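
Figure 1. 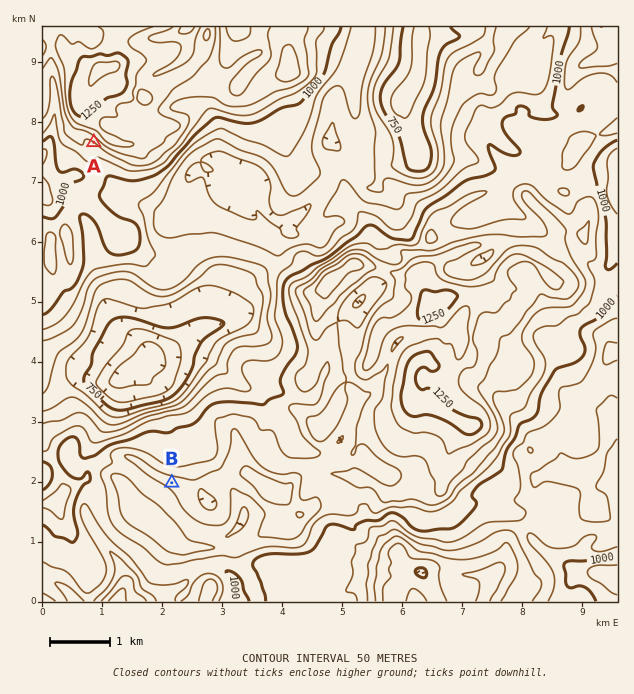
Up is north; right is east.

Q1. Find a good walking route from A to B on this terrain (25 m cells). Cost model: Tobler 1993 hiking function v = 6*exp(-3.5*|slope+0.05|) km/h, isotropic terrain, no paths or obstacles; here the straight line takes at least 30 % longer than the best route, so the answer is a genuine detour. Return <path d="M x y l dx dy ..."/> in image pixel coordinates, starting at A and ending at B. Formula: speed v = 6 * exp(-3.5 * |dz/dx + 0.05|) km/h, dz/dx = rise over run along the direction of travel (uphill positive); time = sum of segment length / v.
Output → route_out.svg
<path d="M94 142l1 3 0 30-3 6 0 33 3 6 0 23-1 3 0 15-14 27 0 36-9 18-6 6-6 12 0 16 5 9 24 24 12 24 1 2 6 3 21 0 6 3 17 16 3 6 16 17 2 3"/>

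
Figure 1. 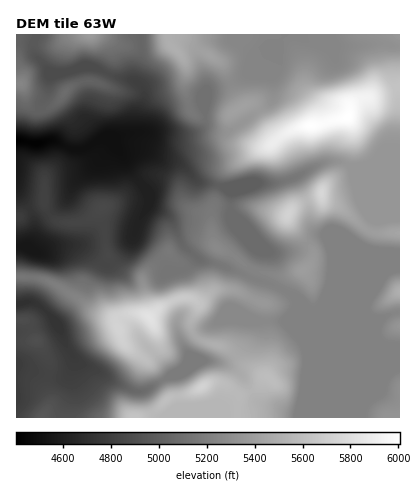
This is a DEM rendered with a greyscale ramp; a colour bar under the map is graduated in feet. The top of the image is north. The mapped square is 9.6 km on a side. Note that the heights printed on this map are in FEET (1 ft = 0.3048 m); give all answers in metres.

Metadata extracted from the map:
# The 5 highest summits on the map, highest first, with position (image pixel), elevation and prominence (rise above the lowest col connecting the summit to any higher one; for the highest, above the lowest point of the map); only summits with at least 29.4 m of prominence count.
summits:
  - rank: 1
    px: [348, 118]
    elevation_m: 1831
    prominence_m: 489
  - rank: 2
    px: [150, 318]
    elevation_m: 1776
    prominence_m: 185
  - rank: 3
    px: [322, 194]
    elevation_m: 1754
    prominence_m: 125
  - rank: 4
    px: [202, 386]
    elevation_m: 1746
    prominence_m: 82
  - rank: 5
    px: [288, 214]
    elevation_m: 1745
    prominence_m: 51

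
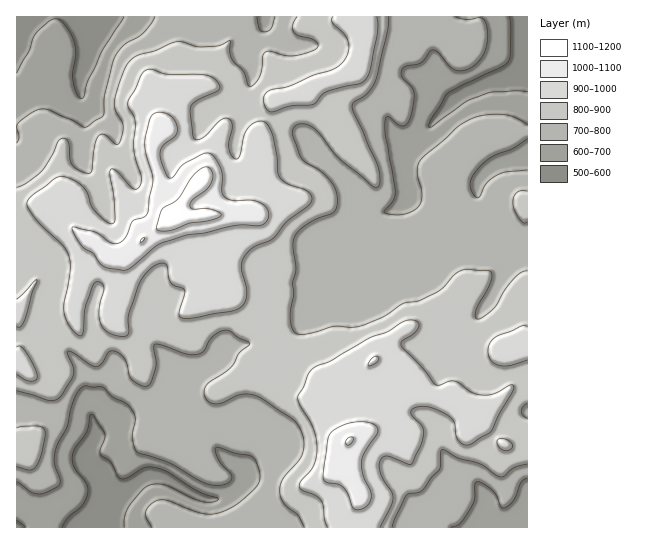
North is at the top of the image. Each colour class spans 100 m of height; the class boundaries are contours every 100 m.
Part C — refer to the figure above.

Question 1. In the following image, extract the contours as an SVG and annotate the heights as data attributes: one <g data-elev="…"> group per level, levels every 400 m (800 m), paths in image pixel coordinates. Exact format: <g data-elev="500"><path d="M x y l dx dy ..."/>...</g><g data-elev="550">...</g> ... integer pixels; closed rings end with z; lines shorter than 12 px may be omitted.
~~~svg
<g data-elev="800"><path d="M392 527l3-9 11-22 3-2 9-1 4-2 9-13 8-8 2-5 0-13 1-2 17 8 22 6 20 13 4-1 9-8 13-4"/><path d="M17 466l12 4 6-3 6-12 4-21-1-5-5-3-22 2"/><path d="M527 418l-4-3-2-4 2-5 4-3"/><path d="M17 391l32 9 5 0 5-2 12-17 3-7-1-7-6-14 2-2 26 16 7-4 7-11 4-1 4 1 5 3 4 6 5 18 10 6 6 1 4-4 5-16-2-17 0-4 7 0 25 9 11 0 6-3 7-12 5-5 8-4 7 1 8 6 11 5 1 3-11 8-5 10-4 6-23 16-3 5 1 7 4 5 8 2 6-2 18-8 13 1 11 5 26 18 6 5 6 15 0 13-4 10-16 18-3 7 0 7 4 10 14 12 6 12"/><path d="M527 271l-5 1-7 5-10 13-10 17-16 12-2 0-2-2 1-7 14-25 2-11-3-3-23-2-11 5-12 13-6 5-18 9-16 2-19 14-19 8-12 2-19-1-31 8-6 0-4-4-3-15 4-20-1-13 3-12-3-23 1-9 4-7 8-6 28-13 3-5 0-6-1-11-6-10-9-9-15-8-5-6-8-20 0-7 2-4 6-2 6 1 6 2 6 6 21 26 33 27 5 1 2-8-2-13-24-53-2-7 2-4 13-9 8-12 12-48 1-16"/><path d="M527 191l-5-1-5 3-3 4-1 5 1 8 5 9 4 4 4-1"/><path d="M297 17l-4 8 1 7 4 3 17 6 3 4 0 2-7 4-17 5-9-1-15-4-4 1-3 3-1 14-2 8-9 9-3-1-5-14-12-13-1-7 0-11-11 6-17 1-25-5-22 9-20 6-6 5-4 7-10 30 0 11 8 16-4 17-4 1-10-9-6 0-4 10-3 26-5 2-9-3-6-5-2-6-2-17-3-4-4 1-19 32-15 11-10 5"/></g>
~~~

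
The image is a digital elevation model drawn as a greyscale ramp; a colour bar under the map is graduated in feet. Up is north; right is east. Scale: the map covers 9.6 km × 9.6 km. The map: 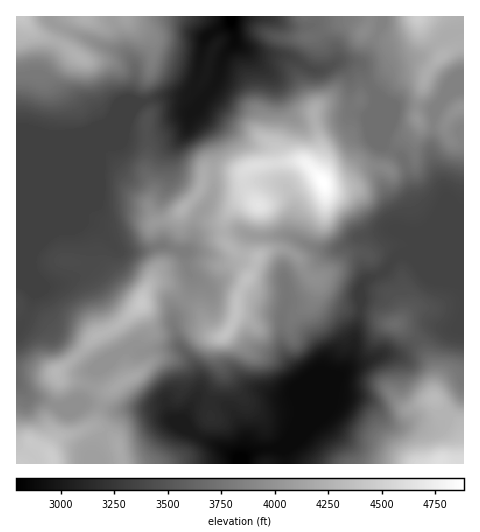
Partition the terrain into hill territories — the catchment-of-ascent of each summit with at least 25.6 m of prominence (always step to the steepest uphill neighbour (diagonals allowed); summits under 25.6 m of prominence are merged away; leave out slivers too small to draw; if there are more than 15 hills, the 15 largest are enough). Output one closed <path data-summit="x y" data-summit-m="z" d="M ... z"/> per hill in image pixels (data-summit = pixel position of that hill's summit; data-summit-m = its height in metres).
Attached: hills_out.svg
<path data-summit="323 182" data-summit-m="1489" d="M314 16l-82 0-2 7-23 13-4 9-4 25-4 14 1 6 8 8-7 9-14-9-21-2-23 6-9 13-42 18-29 5-24-4-19 0 1 192 7-5 6-12 5-16-1-17 9 11 5 0 18-5 16-8 8-8 2-4 0-12-5-13-9-12 2-5 16 6 21 23 6 3 21-2 15-4 8 0 14 6 6 0 6-11 4-23 12-15 6-15 20 0 20-6 26 2 7 5 6 13-3 34 28 13 17 1-10 5-20 20-20 11 1 18-5 11 0 33 6 13 16 21-6 14 4 16-5 14 4-2 27-28 9-19 8-7 5-8 10-49 0-25 2-4 5-4 16-7 17-19 12 2 11 12 5 2 10 0 5-6-3-13 0-23-3-7-21-18-8-32-6-14-21-14-6-14-2-7 0-11 3-7-1-10-18-31-23-1 2-5-4-8-20-24 3-4z"/><path data-summit="227 333" data-summit-m="1338" d="M242 232l-26 0-12 2-7 4-5 8-7 6 3 18 4 7 0 8-4 12-13 17-1 11 5 21 14 17 6 14 1 11-7 14 27 1 8 4 5 5 12 25-2 21 13-8 21-1 6-3 9-12 9-15 1-10-4-13 6-14-16-21-6-13 0-33 5-11-1-18 20-11 20-20 10-5-17-1-32-14-34 1z"/><path data-summit="440 463" data-summit-m="1408" d="M463 316l-8 13-23-1-29 24-5 2-16 0-26 10-19 12-9 20-27 27-13 18-7 6 3 2 2 14 177 1z"/><path data-summit="418 17" data-summit-m="1364" d="M463 16l-148 0-3 9 20 24 4 8-1 6 19-1 7 5 15 29-3 26 5 12 6 12 18 11 6 14 8 32 21 18 3 7 0 24 1-36 5-14 0-7-15-41 3-38 2-8 13-16 15-5z"/><path data-summit="141 304" data-summit-m="1352" d="M81 220l-3 5 9 12 5 13 0 12-2 4-8 8-28 12-11 1-8-10 0 16-7 22 17 8 12 14 14 9 23 22 11-3 13-12 11-5 15 4 11-4 25-1-6-28 2-7 12-15 4-12 0-8-4-7-3-18-18-6-31 6-13 0-6-3-21-23z"/><path data-summit="21 17" data-summit-m="1346" d="M49 16l-33 1 0 116 19 1 24 4 29-5 42-18 8-12-8-4 5-21 0-12-2-5-10-9-22-7-45-20z"/><path data-summit="52 458" data-summit-m="1362" d="M18 385l-2 0 1 79 225-1-6-7-35-18-15-12-14-6-10-10-50 0-21-7-13 0-18 5-17-8-14-4z"/><path data-summit="396 323" data-summit-m="1123" d="M407 254l-9 1-15 18-16 7-5 4-2 4 0 25-6 21-1 16-7 21 10-7 26-10 18-1 32-25 23 1 4-4 5-10 0-48-20 0-6 3-10 0-5-2z"/><path data-summit="84 17" data-summit-m="1292" d="M231 16l-181 0 0 3 13 10 43 19 17 4 6 5 6 9 0 12-5 17 2 6 11 1 19-6 11 0 14 3 10 8 7-9-9-10 9-47 7-9 19-9z"/><path data-summit="127 379" data-summit-m="1270" d="M180 347l-25 1-11 4-15-4-11 5-13 12-11 5-4 15-11 18 12 0 21 7 47-1 13 11 14 6-3-6 16-28 1-10-7-19z"/><path data-summit="56 372" data-summit-m="1309" d="M28 316l-9 10-3 1 0 57 13 12 14 4 17 8 18-5 12-18 5-16-5-3-19-20-14-9-12-14z"/><path data-summit="463 108" data-summit-m="1225" d="M463 87l-14 5-13 16-2 8-3 38 15 41 0 7-5 14 0 40 2 3-2 9 23-2z"/><path data-summit="258 204" data-summit-m="1423" d="M271 182l-16 0-20 6-20 0-6 15-12 15-5 26 5-6 19-6 26 0 11 4 38 0 3-21-2-16-8-14z"/>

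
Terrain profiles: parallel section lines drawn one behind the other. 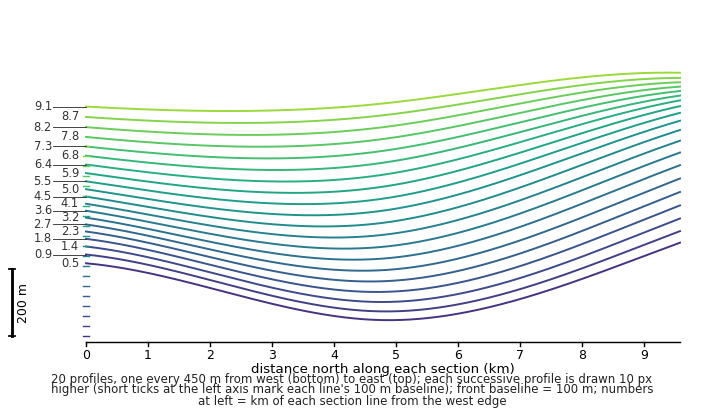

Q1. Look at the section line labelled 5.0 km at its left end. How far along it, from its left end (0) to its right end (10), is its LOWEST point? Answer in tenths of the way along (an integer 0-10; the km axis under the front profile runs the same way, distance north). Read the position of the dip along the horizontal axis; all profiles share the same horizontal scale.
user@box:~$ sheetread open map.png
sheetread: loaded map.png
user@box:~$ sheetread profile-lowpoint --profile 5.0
4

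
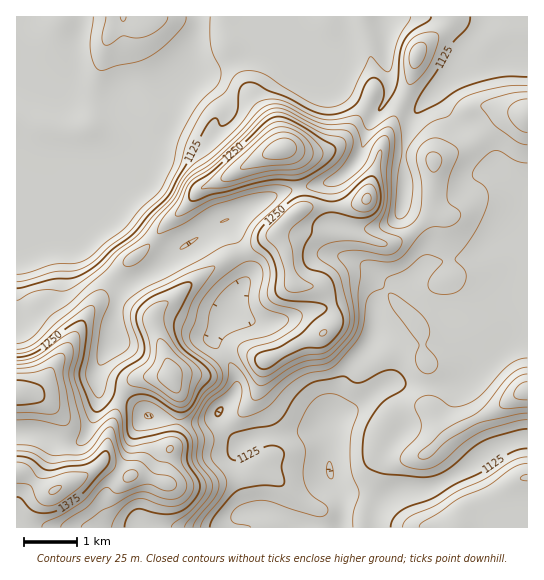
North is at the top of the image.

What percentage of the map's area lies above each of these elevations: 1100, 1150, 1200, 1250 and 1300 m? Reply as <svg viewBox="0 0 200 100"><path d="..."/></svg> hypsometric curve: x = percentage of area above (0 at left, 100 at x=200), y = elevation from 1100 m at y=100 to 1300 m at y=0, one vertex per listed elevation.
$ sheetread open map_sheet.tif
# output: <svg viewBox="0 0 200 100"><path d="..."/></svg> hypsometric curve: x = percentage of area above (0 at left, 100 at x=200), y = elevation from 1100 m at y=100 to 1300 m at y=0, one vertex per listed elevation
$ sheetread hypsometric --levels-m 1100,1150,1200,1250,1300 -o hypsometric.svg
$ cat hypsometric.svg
<svg viewBox="0 0 200 100"><path d="M154 100l-54-25-43-25-24-25-17-25"/></svg>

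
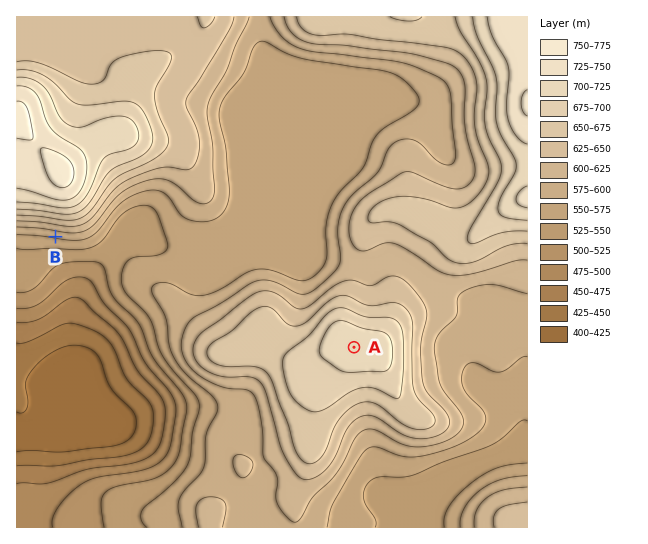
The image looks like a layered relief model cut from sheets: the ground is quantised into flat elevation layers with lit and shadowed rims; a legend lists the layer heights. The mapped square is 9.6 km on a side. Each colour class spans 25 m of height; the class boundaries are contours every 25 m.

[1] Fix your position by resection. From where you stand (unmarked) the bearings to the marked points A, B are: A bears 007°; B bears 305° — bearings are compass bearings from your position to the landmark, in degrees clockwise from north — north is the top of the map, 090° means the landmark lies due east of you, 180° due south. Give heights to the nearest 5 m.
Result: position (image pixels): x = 343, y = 438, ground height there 625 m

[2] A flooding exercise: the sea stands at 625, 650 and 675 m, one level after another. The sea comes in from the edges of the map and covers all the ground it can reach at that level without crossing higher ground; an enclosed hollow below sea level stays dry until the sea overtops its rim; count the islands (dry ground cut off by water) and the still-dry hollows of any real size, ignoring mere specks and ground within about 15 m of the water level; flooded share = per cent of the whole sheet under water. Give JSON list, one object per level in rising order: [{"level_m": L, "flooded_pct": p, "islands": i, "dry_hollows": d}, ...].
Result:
[{"level_m": 625, "flooded_pct": 64, "islands": 1, "dry_hollows": 0}, {"level_m": 650, "flooded_pct": 77, "islands": 1, "dry_hollows": 0}, {"level_m": 675, "flooded_pct": 88, "islands": 1, "dry_hollows": 0}]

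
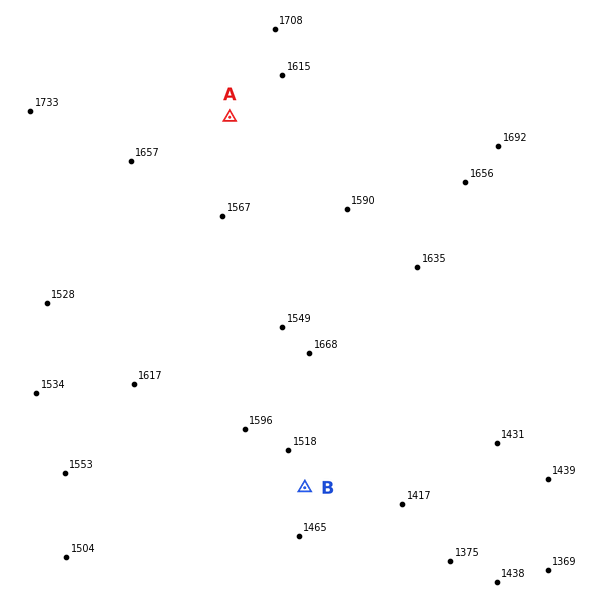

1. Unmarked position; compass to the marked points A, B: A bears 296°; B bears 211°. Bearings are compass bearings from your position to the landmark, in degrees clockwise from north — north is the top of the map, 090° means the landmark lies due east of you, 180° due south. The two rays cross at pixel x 460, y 230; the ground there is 1610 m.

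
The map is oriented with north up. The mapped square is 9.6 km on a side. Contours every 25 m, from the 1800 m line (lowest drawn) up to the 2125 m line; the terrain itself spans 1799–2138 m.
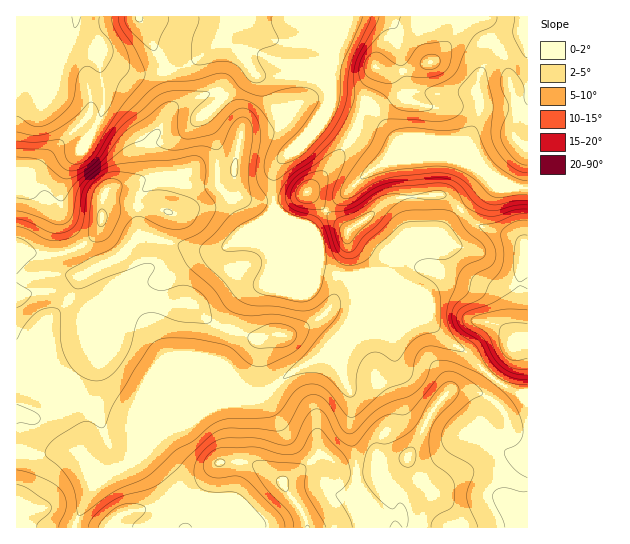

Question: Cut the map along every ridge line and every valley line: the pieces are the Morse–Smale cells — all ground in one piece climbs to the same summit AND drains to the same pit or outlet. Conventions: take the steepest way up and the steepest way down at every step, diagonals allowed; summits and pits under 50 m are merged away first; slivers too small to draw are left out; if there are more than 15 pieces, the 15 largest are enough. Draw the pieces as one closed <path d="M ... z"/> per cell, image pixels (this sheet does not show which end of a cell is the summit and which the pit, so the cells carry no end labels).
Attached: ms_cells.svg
<path d="M70 43l-13 6-23 22-18 2 0 380 27 2 18-4 13 1 24 16 8 4 7 0 28-16 18-20 10-7 25-10 24-16 29-12 8 2 11 0 28-22 29-15 28-33 5-24-1-8-9-14-30-8-12-31-5-11-6-6-6-1-13-11-9 11-8 5-8 4-4-2-12-25-16-19-1-40-13-28-21 20-9 5-20 1-6-2-18-28-24-16-5-22-1-19z"/><path d="M354 287l-2 0 3 4 1 11-5 21-28 33-29 15-28 22-11 0-8-2-34 14-19 14-29 13-24 24-19 12-12 4-17 13-18 42 452 1 1-133-7 0-30-18-26-26-15-8-23-26z"/><path d="M335 16l-318 0-1 55 18 0 23-22 10-6 30 9 2 2 1 19 5 22 24 16 18 28 6 2 20-1 9-5 17-18 5-2 11 23 2 12 0 33 16 19 14 27 18-9 9-11 13 11 23 8 24-25 43-36 12-7 43-5-31-12-16-17-16-23-40-9-8-12 10-4 2-12 0-19-4-7-6-1 8-5z"/><path d="M527 16l-190 0-6 18-8 5 6 1 3 3 1 23-2 12-10 4 12 14 17 1 19 6 16 23 16 17 32 13 13 0 21 5 14 6 8 8 21 12 17 1z"/><path d="M493 183l-28 22-14 14-13 18-27-1-5 3-13 14-6 20-17 0-23 5 8 10 72 29 23 26 15 8 26 26 30 18 6 0 1-206-26-2z"/><path d="M446 156l-57 4-26 16-53 52-13-4 19 45 29 8 25-4 17 0 6-20 13-14 5-3 27 1 13-18 39-35 3-1 9 4 7-1-20-11-8-8z"/><path d="M66 451l-23 4-27-1 1 74 57 0 19-43 16-12-11-5-16-12z"/>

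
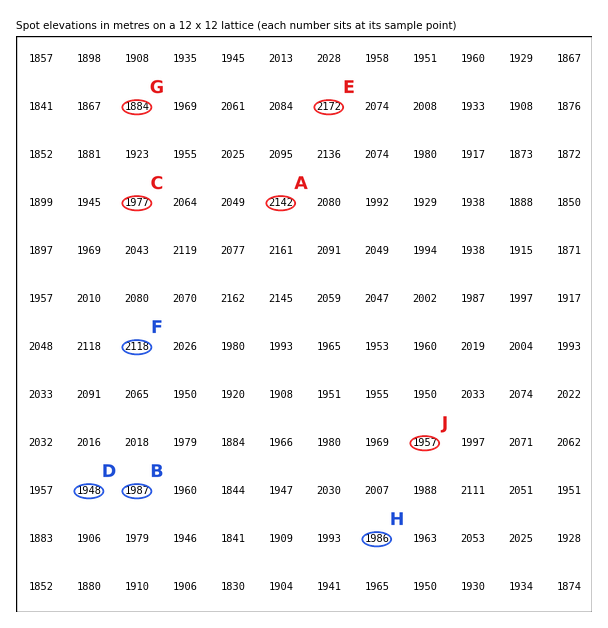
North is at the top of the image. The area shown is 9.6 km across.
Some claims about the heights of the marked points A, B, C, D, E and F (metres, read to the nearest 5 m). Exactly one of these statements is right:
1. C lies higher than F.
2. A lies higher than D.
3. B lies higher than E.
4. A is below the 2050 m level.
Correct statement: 2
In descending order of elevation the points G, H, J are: H J G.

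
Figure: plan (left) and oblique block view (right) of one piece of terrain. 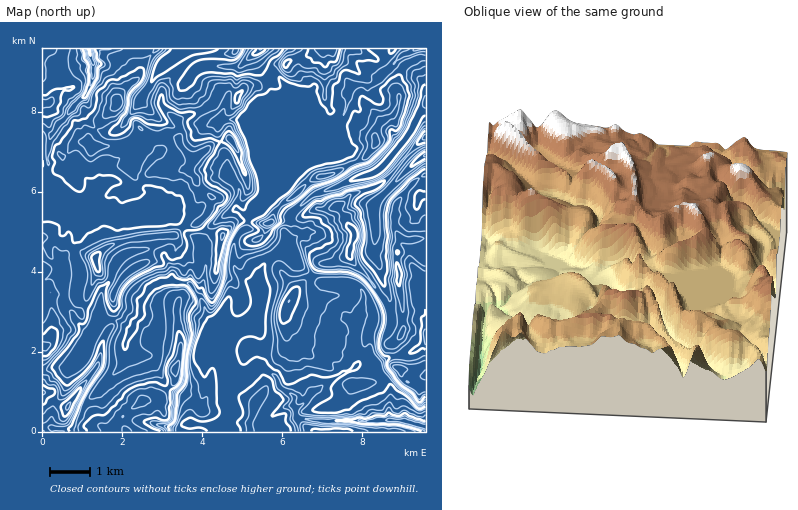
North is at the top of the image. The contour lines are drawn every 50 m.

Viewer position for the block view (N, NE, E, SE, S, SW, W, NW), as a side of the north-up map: E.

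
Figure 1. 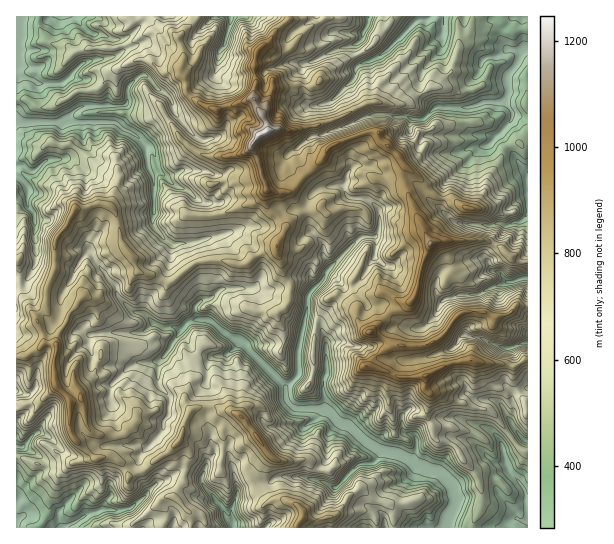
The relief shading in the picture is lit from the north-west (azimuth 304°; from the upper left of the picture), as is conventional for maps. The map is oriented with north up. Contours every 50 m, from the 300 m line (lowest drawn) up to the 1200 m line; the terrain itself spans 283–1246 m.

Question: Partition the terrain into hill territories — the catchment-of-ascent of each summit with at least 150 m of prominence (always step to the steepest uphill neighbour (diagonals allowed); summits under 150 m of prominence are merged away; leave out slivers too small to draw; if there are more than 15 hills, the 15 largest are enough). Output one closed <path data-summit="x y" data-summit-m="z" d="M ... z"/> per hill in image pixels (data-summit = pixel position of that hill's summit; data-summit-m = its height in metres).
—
<path data-summit="267 131" data-summit-m="1246" d="M527 16l-510 0-1 150 5-1 8 6 5 0 13-11 20-3 16-18 0-16 22-2 13 3 5 5 12 6 12 12 1 20 5 10 2 9-3 35 1 5 18 18 18-1 12 32 0 26-6 6 3 13-9 1-8 10-7-4-9 1-12-4-11 8-36 0-15 3-2 2 0 10 3 12 13 8 25 0 7-4 20-2 7-4 15-25 14 17 16 7 17-1 15-14 44 45 2 15 7 7 29 1 0-24 4-14 0-28-6-14 0-10 19-21 4-9-3-4 10 2 6-3 17-27 11 8 5 2 5-3 5-7-9-13-16-7 5-12 0-10-4-10 5-8 3-22-13-8-16-2-7 8-5 12-24 3-15-19-7-20 14-13 12-1 23-8 25-12 39 2 2 2-3 6 2 6 10 5 66-1 8 3-6 6-8 3-20 22-16 13-4 28 14 13 23 2 13 0 8-2 6 3-1 4-17 24-1 6-4-3-8 2-32 12-6 11 0 11 6 7 3 0 13-5 20 0 23-11-1 14 11 23 16 11z"/><path data-summit="55 385" data-summit-m="1000" d="M105 121l-22 2 0 16-16 18-20 3-13 11-5 0-8-6-5 2 0 10 12 12 0 17 7 9 1 11-1 40-10 15-9 2 0 163 7 1 10-12 6-3 11 5 10 12-6 10-5 2-5 0 1 5-2 5-10 8-13 14-4 9 0 17 6-3 9 0 20 12 14 0 21-13 16-6 24 0 15-9 6-6 0-5-8-16 0-15 22-25 3-12 5-10 0-14-10-12-2-15 2-10-8 3-14 0-7 4-25 0-13-8-3-22 6-4 11-1 36 0 11-8 12 4 9-1 7 2 8-8 10-2-3-2-1-10 6-6 0-26-12-32-18 1-18-18-1-5 3-35-2-9-5-10-3-22-10-10-12-6-5-5z"/><path data-summit="370 333" data-summit-m="1075" d="M501 284l-23 11-20 0-15 5-8 17-13 11-15 0-5-3-21-17-14-3-14-18-10-2-3 13-19 21 0 10 6 14 0 28-4 14 1 24 15 14 10 2 20 19 12 7 17 4 9-22 7 3 8-9 15-8 25 0 29 12 11 13 3-1 12-10-10-18 5-10 0-11-7-9 0-7 8-20-2-9 11-6 5 0 1-10-17-12-11-23z"/><path data-summit="430 243" data-summit-m="1117" d="M390 115l-19 0-25 12-23 8-12 1-14 13 0 2 7 18 15 19 24-3 5-12 7-8 16 2 13 8-3 22-5 8 4 10 0 10-5 12 16 7 9 13-4 6-6 4-5-2-11-8-13 22-9 7 15 19 14 3 26 20 15 0 13-11 8-16-7-8 0-11 5-11 28-11 12-3 4 2 19-29 1-4-6-3-8 2-36-2-14-13 4-28 16-13 20-22 8-3 6-6-8-3-66 1-10-5-2-6 3-6-2-2-15 0z"/><path data-summit="258 438" data-summit-m="963" d="M181 332l-22 30 0 23 10 12 0 14-5 10-3 12-22 25 0 15 8 20 11-10 9-3 12-8 22 7 7-18 7-8 11 0 3 4 9 34 17-8 15 0 11-7 26 1 11 3 2-11 7-10 2-26 10-11-14-13-31-1-7-7-2-15-36-35-6-8-4-2-13 14-17 1-16-7z"/><path data-summit="302 518" data-summit-m="945" d="M287 476l-10 1-7 6-15 0-16 6-8 21 1 17 152 0 0-10-6-6-11-4-22-28-10 9-22-9z"/>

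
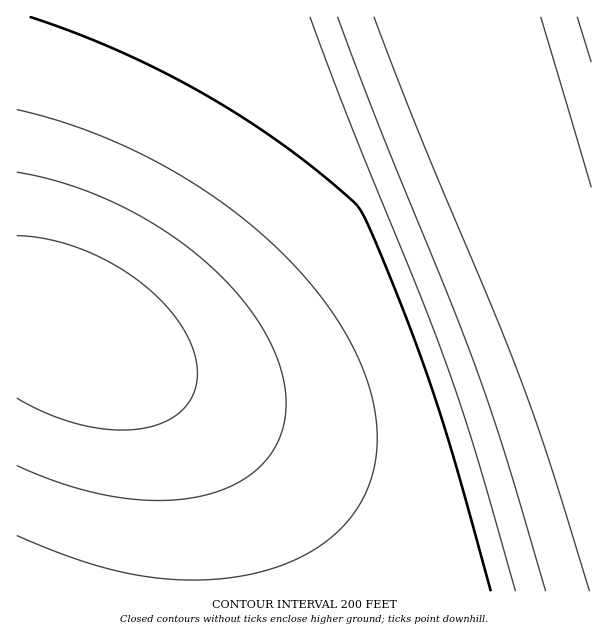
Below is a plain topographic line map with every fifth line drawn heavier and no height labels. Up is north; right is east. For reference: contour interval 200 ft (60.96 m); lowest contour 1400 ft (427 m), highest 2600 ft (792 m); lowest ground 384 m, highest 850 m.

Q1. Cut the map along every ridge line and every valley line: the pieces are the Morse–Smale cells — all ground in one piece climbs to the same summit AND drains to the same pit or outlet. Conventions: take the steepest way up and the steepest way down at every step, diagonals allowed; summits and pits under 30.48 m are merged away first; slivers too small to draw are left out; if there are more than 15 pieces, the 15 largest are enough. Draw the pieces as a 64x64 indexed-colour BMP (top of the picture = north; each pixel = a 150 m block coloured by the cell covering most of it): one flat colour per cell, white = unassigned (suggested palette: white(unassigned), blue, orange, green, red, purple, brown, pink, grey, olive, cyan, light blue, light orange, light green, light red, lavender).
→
<image width="64" height="64" href="data:image/bmp;base64,Qk12CAAAAAAAAHYAAAAoAAAAQAAAAEAAAAABAAQAAAAAAAAIAAATCwAAEwsAABAAAAAAAAAA////ALR3HwAOf/8ALKAsACgn1gC9Z5QAS1aMAMJ34wB/f38AIr28AM++FwDox64AeLv/AIrfmACWmP8A1bDFABERERERERERERERERERERERERERERERERERERERERERERERERERERERERERERERERERERERERERERERERERERERERERERERERERERERERERERERERERERERERERERERERERERERERERERERERERERERERERERERERERERERERERERERERERERERERERERERERERERERERERERERERERERERERERERERERERERERERERERERERERERERERERERERERERERERERERERERERERERERERERERERERERERERERERERERERERERERERERERERERERERERERERERERERERERERERERERERERERERERERERERERERERERERERERERERERERERERERERERERERERERERERERERERERERERERERERERERERERERERERERERERERERERERERERERERERERERERERERERERERERERERERERERERERERERERERERERERERERERERERERERERERERERERERERERERERERERERERERERERERERERERERERERERERERERERERERERERERERERERERERERERERERERERERERERERERERERERERERERERERERERERERERERERERERERERERERERERERERERERERERERERERERERERERERERERERERERERERERERERERERERERERERERERERERERERERERERERERERERERERERERERERERERERERERERERERERERERERERERERERERERERERERERERERERERERERERERERERERERERERERERERERERERERERERERERERERERERERERERERERERERERERERERERERERERERERERERERERERERERERERERERERERERERERERERERERERERERERERERERERERERERERERERERERERERERERERERERERERERERERERERERERERERERERERERERERERERERERERERERERERERERERERERERERERERERERESERERERERERERERERERERERERERERERERERERERERESIRERERERERERERERERERERERERERERERERERERERERIhEREREREREREREREREREREREREREREREREREREREREiEREREREREREREREREREREREREREREREREREREREREiIRERERERERERERERERERERERERERERERERERERERESIhERERERERERERERERERERERERERERERERERERERERIiERERERERERERERERERERERERERERERERERERERERIiIREREREREREREREREREREREREREREREREREREREREiIhERERERERERERERERERERERERERERERERERERERESIiERERERERERERERERERERERERERERERERERERERESIiIRERERERERERERERERERERERERERERERERERERERIiIhEREREREREREREREREREREREREREREREREREREREiIiEREREREREREREREREREREREREREREREREREREREiIiIRERERERERERERERERERERERERERERERERERERESIiIhERERERERERERERERERERERERERERERERERERERIiIiERERERERERERERERERERERERERERERERERERERIiIiIREREREREREREREREREREREREREREREREREREREiIiIhERERERERERERERERERERERERERERERERERERESIiIiERERERERERERERERERERERERERERERERERERESIiIiIRERERERERERERERERERERERERERERERERERERIiIiIhEREREREREREREREREREREREREREREREREREREiIiIiEREREREREREREREREREREREREREREREREREREiIiIiIRERERERERERERERERERERERERERERERERERESIiIiIhERERERERERERERERERERERERERERERERERESIiIiIiERERERERERERERERERERERERERERERERERERIiIiIiIREREREREREREREREREREREREREREREREREREiIiIiIhEREREREREREREREREREREREREREREREREREiIiIiIiERERERERERERERERERERERERERERERERERESIiIiIiIRERERERERERERERERERERERERERERERERERIiIiIiIhERERERERERERERERERERERERERERERERERIiIiIiIiEREREREREREREREREREREREREREREREREREiIiIiIiIRERERERERERERERERERERERERERERERERESIiIiIiIhERERERERERERERERERERERERERERERERESIiIiIiIiERERERERERERERERERERERERERERERERERIiIiIiIiIREREREREREREREREREREREREREREREREREiIiIiIiIhEREREREREREREREREREREREREREREREREiIiIiIiIiERERERERERERERERERERERERERERERERESIiIiIiIiIRERERERERERERERERERERERERERERERERIiIiIiIiIhERERERERERERERERERERERERERERERERIiIiIiIiIi"/>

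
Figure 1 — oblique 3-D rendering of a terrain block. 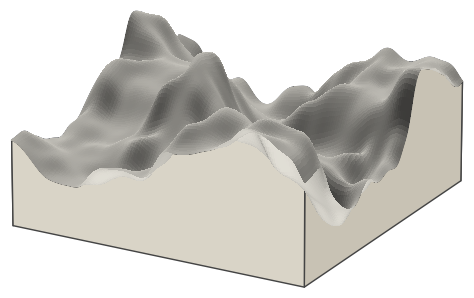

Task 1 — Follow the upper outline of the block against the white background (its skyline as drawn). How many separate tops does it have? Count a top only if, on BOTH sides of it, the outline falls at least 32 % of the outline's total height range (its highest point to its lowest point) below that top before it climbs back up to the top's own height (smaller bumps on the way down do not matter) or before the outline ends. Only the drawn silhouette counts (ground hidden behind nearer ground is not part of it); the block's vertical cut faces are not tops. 1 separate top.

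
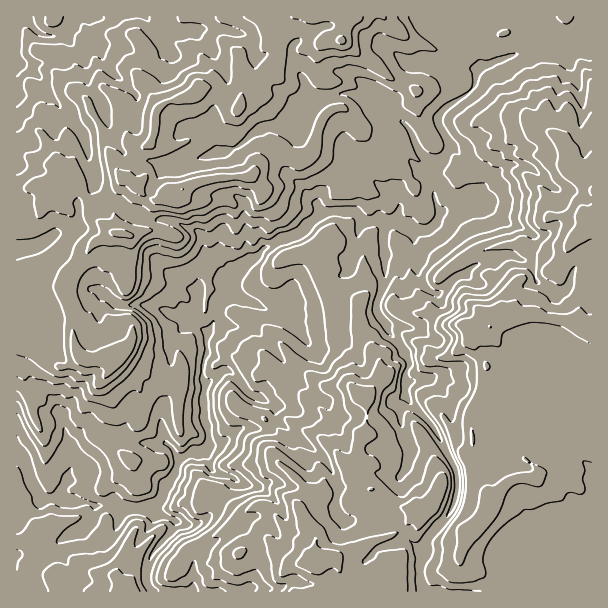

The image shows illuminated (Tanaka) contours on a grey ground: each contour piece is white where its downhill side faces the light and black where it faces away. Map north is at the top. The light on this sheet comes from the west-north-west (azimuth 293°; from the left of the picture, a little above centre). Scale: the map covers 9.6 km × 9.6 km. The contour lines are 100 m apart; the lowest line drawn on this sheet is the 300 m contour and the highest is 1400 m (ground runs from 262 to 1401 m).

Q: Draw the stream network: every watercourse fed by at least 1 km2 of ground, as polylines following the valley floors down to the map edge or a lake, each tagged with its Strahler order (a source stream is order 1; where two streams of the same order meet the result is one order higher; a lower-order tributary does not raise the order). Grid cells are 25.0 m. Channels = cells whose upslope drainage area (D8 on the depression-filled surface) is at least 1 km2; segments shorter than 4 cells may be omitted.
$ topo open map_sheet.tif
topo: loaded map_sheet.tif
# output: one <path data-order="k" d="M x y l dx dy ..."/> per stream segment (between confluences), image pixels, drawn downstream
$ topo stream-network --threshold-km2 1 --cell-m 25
<path data-order="2" d="M191 591l-36 0-8-6 0-3-1-1 0-9 1-2 2-10 3-6 4-5 0-1 14-14 0-1 3-3 1-3 0-6-9-5-9 0-3-1-6-6-1 0"/><path data-order="1" d="M243 591l-52 0"/><path data-order="2" d="M501 588l-3 2-6 0-1 1-63 0-8-15 0-12 2-1 0-3 4-5 0-15"/><path data-order="1" d="M525 579l0 2-3 0-1 1-12 2-8 4"/><path data-order="1" d="M195 560l-1 3 0 24-3 4"/><path data-order="1" d="M425 545l0-3 1-2"/><path data-order="2" d="M426 540l2-3 16-16 0-2 5-4 6-12 1-12 2-2 0-10-2-2 0-6-1-1 0-3-5-9-3-3-6-15-3-3-1-5-3-3-3-6-24-24 0-6"/><path data-order="1" d="M84 527l8-8 1-3 2-9-3-3"/><path data-order="1" d="M338 515l0-5-2-1 0-12 2-2 0-9-2-1 0-3-1-2 0-3-2-1-1-6-3-3-5-9-4-5-6-3-6-6-2 0-4-4-2 0-24-21 0-12-3-3-6-2-10-6-6-1-8-8 0-1-4-5 0-1-9-9-6 0-3 1-8 8-1 0-6 4"/><path data-order="3" d="M146 509l-23 0-9-5-9 0-1 2-12-2"/><path data-order="3" d="M92 504l-3-1-30 0-8-5"/><path data-order="3" d="M51 498l-1 2-6 0-5-5-3-7-3-3 0-3-3-5 0-3-6-12 0-3-4-4-3 0"/><path data-order="1" d="M234 479l-4-3-11-2-6-3-3-4-1-9-3-3-9 0"/><path data-order="3" d="M177 465l-4 12-8 9 0 3-1 2 0 3-3 6-3 3-6 1-6 5"/><path data-order="1" d="M408 462l0-4 2-2 0-9-5-9 0-4-1-2 0-3-3-6 0-10-3-6 0-6 9-8"/><path data-order="3" d="M197 455l-9 0-11 10"/><path data-order="2" d="M575 453l16 17 0 24-1 3-6 6-6 1-24 26 0 13 4 8 0 4-1 2 0 4-2 2-1 10-15 15-38 0"/><path data-order="1" d="M167 444l1 0 6 6 3 6 0 9"/><path data-order="3" d="M207 444l-3 3 0 2-1 0-6 6"/><path data-order="1" d="M216 444l-9 0"/><path data-order="1" d="M62 417l0 5 3 6 0 4 1 2 0 4 3 6 0 6 2 2 0 4 1 2 0 9-4 7 0 8-6 6-2 4-6 6-3 0"/><path data-order="1" d="M495 404l6-6 3-2 2 2 7 0 3 1 6 6 5 0 48 48"/><path data-order="2" d="M407 393l0-16"/><path data-order="3" d="M206 384l0 5-2 1 0 6 2 2 0 21 3 6 0 16-2 3"/><path data-order="1" d="M419 380l-8 1-4-4"/><path data-order="2" d="M407 377l0-8 3-3 0-4-3-6-3-3-3-8-12-13-2-6-4-5 0-1-6-8 0-10 6-12 1-12 2-2 0-22-2-2 0-25-3-3"/><path data-order="1" d="M582 374l5 0 4 9 0 34-10 12-6 11 0 13"/><path data-order="1" d="M278 354l-3-3 0-1-24-24-39 0"/><path data-order="3" d="M206 335l0 21-3 6 0 18 3 4"/><path data-order="1" d="M300 332l-19-20-3-1-8 0-1-2-5 0-6-4-3 0-4-3-8-2-7-6-6 0-2 2-3 0"/><path data-order="3" d="M212 326l-6 6 0 3"/><path data-order="2" d="M194 318l1 2 0 3 6 6 2 0 0 3 3 3"/><path data-order="1" d="M23 314l-6 3"/><path data-order="3" d="M225 296l-3 3-1 0-5 6 0 10-1 2 0 3-3 6"/><path data-order="1" d="M104 294l1 0 9 8 6 1 2 2 24 0 1 1 6 0 2 2 7 1 11 6 18 0 3 3"/><path data-order="1" d="M545 287l-3-2-6-6-3-12-6-6-6-1-8-5-9 0-6 3-7 0-5 3-3 0-9 5-7 7-3 0-11 6-12 14-7 0-3-2-11-10-1-3 0-14 1-1 0-6-6-11 0-9-1-1 0-8-2-1"/><path data-order="1" d="M36 246l-3 0-1 2-15 0 0 1"/><path data-order="1" d="M203 237l0 9 1 2 0 13-4 5 0 21-2 1 0 5-1 1 0 12-3 6 0 6"/><path data-order="1" d="M357 237l2-7 3-5 0-7"/><path data-order="3" d="M411 227l-1-2-12 0-2-1-15 0"/><path data-order="3" d="M381 224l-3-3-4 0"/><path data-order="3" d="M374 221l-9 0-3-3"/><path data-order="3" d="M362 218l-6-6-33 0-2 1"/><path data-order="3" d="M440 215l-3 7-6 6-3 2-8 0-1-2-5 0-3-1"/><path data-order="3" d="M321 213l-7 8-2 0-10 12-3 1-6 0-6 3-6 0-8 8-6 3-3 0-10 12-3 0-6 3 0 1-2 0-7 8-2 6-1 1 0 3-6 6-2 8"/><path data-order="1" d="M318 207l3 3 0 3"/><path data-order="1" d="M483 206l-16 0-6-3"/><path data-order="2" d="M461 203l-11 0-9 9-1 3"/><path data-order="1" d="M396 194l3 4 0 14-1 1 0 5-3 1-20 0-1 2"/><path data-order="1" d="M480 188l-4 3-3 0-12 12"/><path data-order="3" d="M435 165l-6 6 0 5 2 1 0 6 1 2 0 4 2 2 0 6 1 1 2 8 3 4 0 5"/><path data-order="1" d="M221 149l13 0 6-5 2 0 12-12 9-4 3 0 1-2 8 0 1 2 9 0 2 1 6 0 3-3 1 0 0-1 20-20"/><path data-order="1" d="M74 122l-6-8-5-1-3-3-1-5-8-7-7-15-14-14-1 0-3-3-6 0 0-7-3-5 0-27"/><path data-order="1" d="M306 111l5-1 4-5 2 0"/><path data-order="2" d="M317 105l6-6 6-3 4 0 2-1 4 0 2-2 10 0 21 11 6 0 6 6 8 3 18 16 12 24 10 8 3 0 0 4"/><path data-order="2" d="M474 80l-1 9-6 6-2 0-7 6-9 4-9 9-2 3 0 6 5 9 4 6 0 3 2 2 0 6-3 6-11 10"/><path data-order="2" d="M474 72l0 8"/><path data-order="1" d="M474 66l0 6"/><path data-order="1" d="M429 65l5 0 1 1 5 0 1 2 5 0 1 1 5 0 1 2 12 0 2-2 4 0 3 3"/><path data-order="1" d="M93 45l-21-21-3 0"/><path data-order="1" d="M566 42l-11-6-18 0-6 3-13 15-5 0-4 5-9 4-3 0-3 3-11 5-9 9"/><path data-order="2" d="M63 33l-6 2-1 1-8 0-1-1-5 0-3-2-12-12-6 0-3 2-1 1 0 3"/><path data-order="1" d="M207 29l-7 0-2 1-10 0-2 2-10 0-2-2-15 2-12-12-1-3-20 0-1 1-5 0-1 2-11 0-1-2-18 0-2-1-12 0 0 1-6 6"/><path data-order="2" d="M69 24l-1 2-2 6-3 1"/>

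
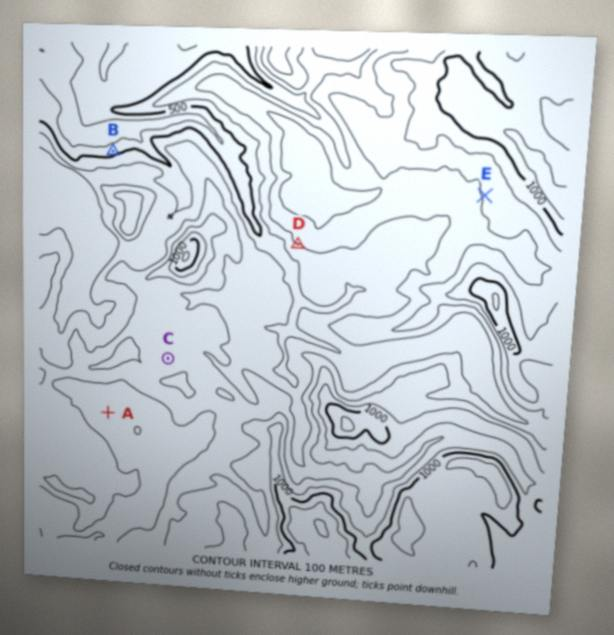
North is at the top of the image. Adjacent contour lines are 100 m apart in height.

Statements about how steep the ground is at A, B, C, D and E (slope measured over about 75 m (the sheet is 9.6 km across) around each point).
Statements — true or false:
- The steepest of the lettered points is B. true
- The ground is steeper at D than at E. true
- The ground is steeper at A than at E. false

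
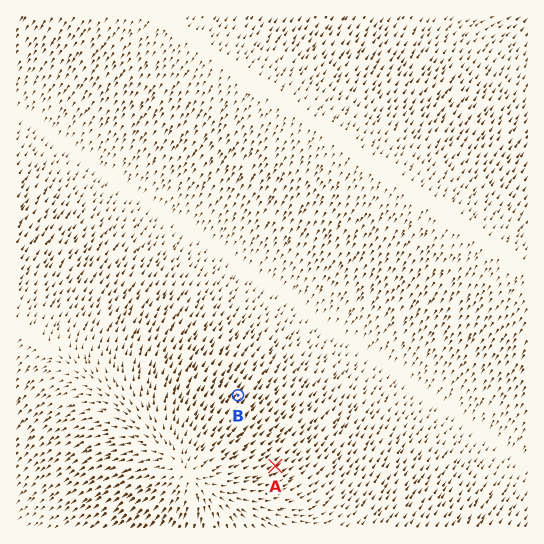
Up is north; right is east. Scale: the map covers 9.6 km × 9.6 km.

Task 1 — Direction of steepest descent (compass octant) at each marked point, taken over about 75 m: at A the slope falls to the NE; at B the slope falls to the NE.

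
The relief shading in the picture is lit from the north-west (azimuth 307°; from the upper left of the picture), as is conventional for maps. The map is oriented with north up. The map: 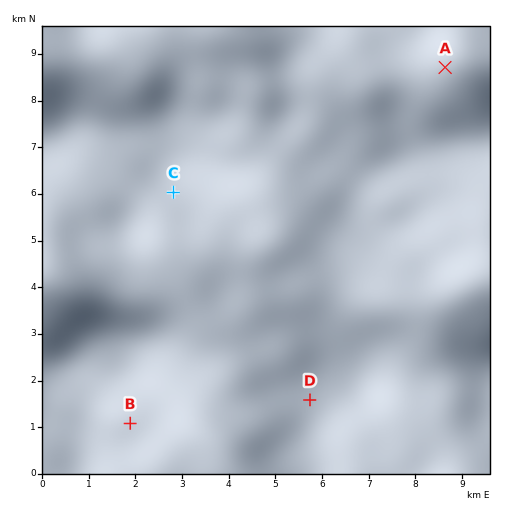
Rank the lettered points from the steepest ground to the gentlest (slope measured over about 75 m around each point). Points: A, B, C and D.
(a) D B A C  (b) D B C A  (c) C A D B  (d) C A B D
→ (d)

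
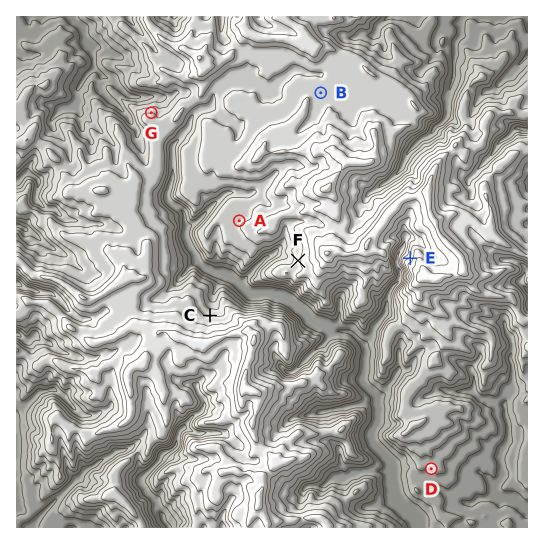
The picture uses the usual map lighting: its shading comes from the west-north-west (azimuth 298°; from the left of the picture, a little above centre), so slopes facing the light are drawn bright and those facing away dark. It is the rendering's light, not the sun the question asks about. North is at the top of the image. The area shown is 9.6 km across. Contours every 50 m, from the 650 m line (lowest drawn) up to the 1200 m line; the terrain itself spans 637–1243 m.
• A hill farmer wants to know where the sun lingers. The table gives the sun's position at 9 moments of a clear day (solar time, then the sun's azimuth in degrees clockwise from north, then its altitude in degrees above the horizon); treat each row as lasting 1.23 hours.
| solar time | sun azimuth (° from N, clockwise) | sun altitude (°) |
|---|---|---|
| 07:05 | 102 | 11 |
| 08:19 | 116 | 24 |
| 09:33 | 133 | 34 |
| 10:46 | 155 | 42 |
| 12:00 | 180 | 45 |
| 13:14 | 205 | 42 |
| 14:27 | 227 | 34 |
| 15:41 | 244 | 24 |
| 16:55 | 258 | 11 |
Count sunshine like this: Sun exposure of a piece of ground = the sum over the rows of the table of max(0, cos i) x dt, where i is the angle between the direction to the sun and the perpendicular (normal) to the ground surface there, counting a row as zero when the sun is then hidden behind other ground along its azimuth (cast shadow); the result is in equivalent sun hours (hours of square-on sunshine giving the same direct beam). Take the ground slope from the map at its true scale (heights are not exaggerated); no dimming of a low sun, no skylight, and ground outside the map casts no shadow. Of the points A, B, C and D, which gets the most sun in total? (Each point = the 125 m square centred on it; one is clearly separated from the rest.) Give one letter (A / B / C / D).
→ D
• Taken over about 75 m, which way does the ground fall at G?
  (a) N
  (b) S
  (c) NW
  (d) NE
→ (a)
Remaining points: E NW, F W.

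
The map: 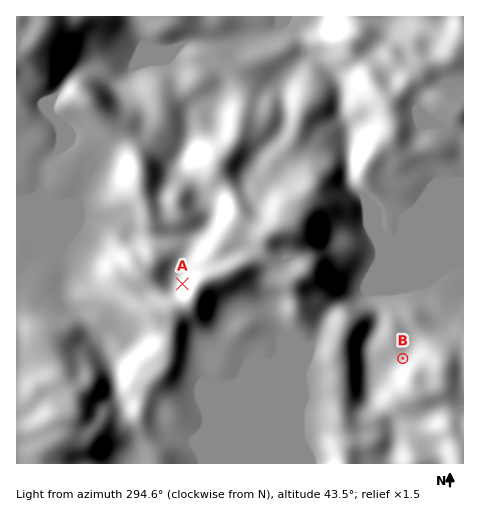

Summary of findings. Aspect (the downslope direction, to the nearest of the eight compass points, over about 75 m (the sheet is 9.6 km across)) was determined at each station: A NW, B NW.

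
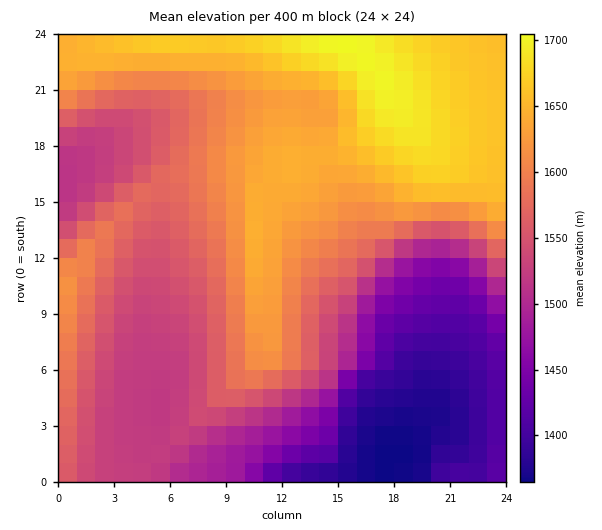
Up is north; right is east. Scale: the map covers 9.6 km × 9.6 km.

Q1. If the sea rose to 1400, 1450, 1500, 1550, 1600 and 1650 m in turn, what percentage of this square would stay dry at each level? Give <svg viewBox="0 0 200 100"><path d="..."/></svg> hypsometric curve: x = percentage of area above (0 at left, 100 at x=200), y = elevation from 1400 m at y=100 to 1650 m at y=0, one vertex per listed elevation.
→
<svg viewBox="0 0 200 100"><path d="M183 100l-16-20-11-20-41-20-40-20-42-20"/></svg>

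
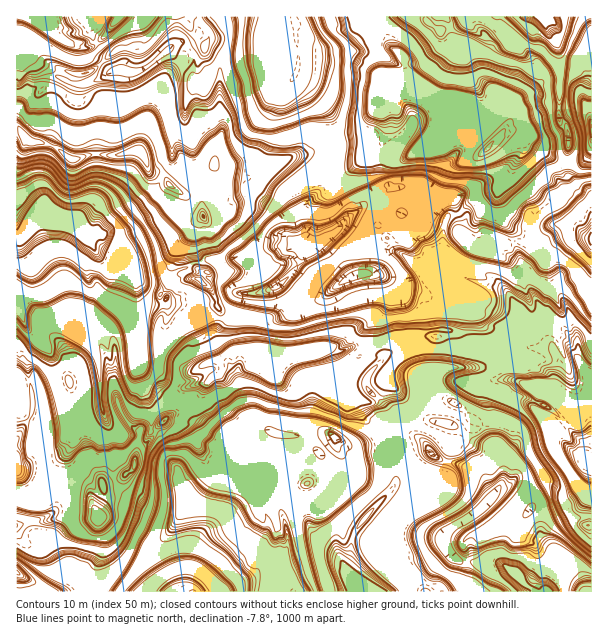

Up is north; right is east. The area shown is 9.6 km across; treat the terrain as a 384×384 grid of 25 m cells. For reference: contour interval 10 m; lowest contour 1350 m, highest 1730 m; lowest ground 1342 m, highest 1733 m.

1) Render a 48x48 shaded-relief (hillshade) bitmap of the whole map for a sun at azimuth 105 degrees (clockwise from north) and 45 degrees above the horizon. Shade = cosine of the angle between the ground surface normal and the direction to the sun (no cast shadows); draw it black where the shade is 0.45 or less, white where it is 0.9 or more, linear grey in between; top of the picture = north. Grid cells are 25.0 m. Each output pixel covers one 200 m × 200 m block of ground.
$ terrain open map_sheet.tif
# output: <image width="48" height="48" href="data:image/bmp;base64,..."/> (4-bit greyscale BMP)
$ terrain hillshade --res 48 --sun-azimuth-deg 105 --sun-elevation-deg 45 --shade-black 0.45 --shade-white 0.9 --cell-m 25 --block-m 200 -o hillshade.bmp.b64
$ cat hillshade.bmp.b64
<image width="48" height="48" href="data:image/bmp;base64,Qk32BAAAAAAAAHYAAAAoAAAAMAAAADAAAAABAAQAAAAAAIAEAAATCwAAEwsAABAAAAAAAAAAAAAAABEREQAiIiIAMzMzAERERABVVVUAZmZmAHd3dwCIiIgAmZmZAKqqqgC7u7sAzMzMAN3d3QDu7u4A////AHh2eJvGR2aKmsy5hiRFiKuZibmJq7hlQyNomZnLVHeJqqupdSNXqqmaqYmqumeYhyarmIrNplaKqrqZZENYupmruqmaqImZh4mqmJreyYeImqmZY0VpqZm8yni7mJqnIJmYd5vv65eKqpl4dFd4mZnNylWamauCEqmHdozv7bl4qYZ5llZ3ipm93JVXmZlRNYiIdWvf/duIiGaJmIZFeamazNtkeZcyZ5mZhXu+/uyZl2eJmZl0V5mZm93HR5YSVYiZh3m9/+t2eZmZiJmXRYmZmc3LZXUSV0aJiHic/+pmmZmZiJmYZHiZmbyrp1QiizaIiIh5/+lomZmZmZmYdXiZmbuZmFImu1eadod37+mKqZmZmZmIZXmal5y5hkFKylerl4hVrtusyZmZmZqXVYmaiJrLdjFau2e8qIh1irzM25mZmZmGeJmZmYiqiEFpqpi8qadoh5us3bmZmYdoqpmZmYmZljSJmZm8maZ6d3mazcqHipd5q7qZmZiHdmeImZm7mqebdGiJq7l4mpmZmZu6mGaJl2eZiJq6mqerdUZorLh5y5mZmIvJhViIdneJdpqYi6i8YzNXmpiZvKmZmYvKmHZ4iHZ3ZZmGeri8ZDRlaJiIiau6mZmrqYiImYiGeMp2iZi8ZWRXVFd3dnirqJmZmZmJmIiGipmIiJm7ZYdVd1Z3VEV4mGeIiIh4iIiHiTaImZq6ZXiHiId5hTNGmXZnd4hleIiIqjRniKqYdmeIiYiJmHZVV5dXiIiGV4iZvYdleZmIZneIrKiGeZl3d4hViImHWImZvYd4h4mYQmh4zbq6Vpu3Z3hleImHiYiKu4ZGmpmIQWh4q8qcpXnMl1ZWiImIeJl5uXh3mXiHMVmqrLmauEaaqYVXiJiZdpqIq0aImnWGIUirzdurqXRYmYdleaqYeImau2VoqYVVIlZ6zd3cuZhViIiGWbmZmZm7vZiIiHZDI1V5vd7sqqqmWJmYZ6iInLvKq8qZl2UzM1iJq93duZq6eJmYdod5rMq8udyGiYQjNXmYmszMy4i7mImZiGVoq8yrzLtze5QzR4mZm8q8qpiby6mZmHZVrMzKvctAbKZVaZmZm8qcypmJq8uoZol3isy7qspAbLiHi6iImsuZvKmFaZmpiHirqrzJdqp2iZh4vKh2i7mIi7mFWJdYqpeKqszbMIm6mIhmnLp0e8mHeJmFWJhUiZh4qb3sEMqIh4iHi7mHa9qGVoiFWJqEaJmIib3qAJiKl2dle7mIityXZWZTNpu3aJmYib3XALqIiIiHeKqGi925ZVZCFYqoiJiIms3FAImJmHiIiKymat25h1VBBImZiIh3irzUFGeJmYiGV5u4is25mGQxE3iZqXdWmKvGJXZ3iJqYdXqpm9y5mHUhI2irqYZniIq3R4iId2eZqniKrNypmIUiRlWbuph4iHmUSJmallRom6h4veypmHUzVmeruYiaqXiTFJqoZ5hGaKmJrO2pmFI1eIibqZmZmqlzAZiGaKtlZXmbq92plzJFiZuZibmIu7lSIg=="/>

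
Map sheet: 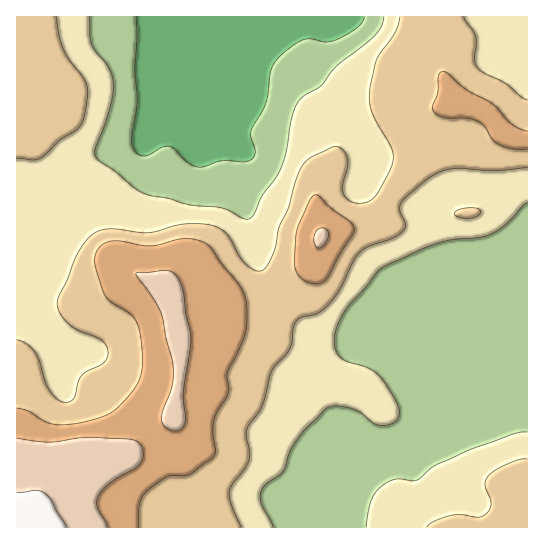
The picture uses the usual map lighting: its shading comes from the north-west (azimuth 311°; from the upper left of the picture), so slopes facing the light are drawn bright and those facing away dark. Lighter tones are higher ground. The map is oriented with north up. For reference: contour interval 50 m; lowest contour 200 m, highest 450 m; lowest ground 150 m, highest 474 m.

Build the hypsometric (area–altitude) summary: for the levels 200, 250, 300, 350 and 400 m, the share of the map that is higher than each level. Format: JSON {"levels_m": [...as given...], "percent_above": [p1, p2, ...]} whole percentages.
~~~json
{"levels_m": [200, 250, 300, 350, 400], "percent_above": [92, 68, 41, 17, 5]}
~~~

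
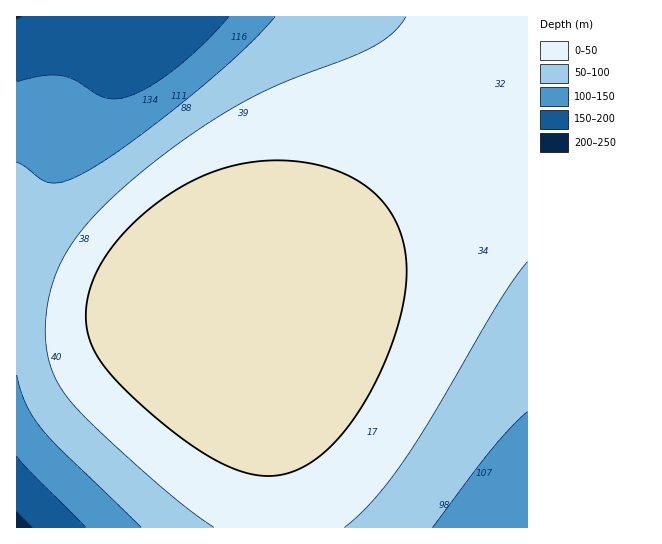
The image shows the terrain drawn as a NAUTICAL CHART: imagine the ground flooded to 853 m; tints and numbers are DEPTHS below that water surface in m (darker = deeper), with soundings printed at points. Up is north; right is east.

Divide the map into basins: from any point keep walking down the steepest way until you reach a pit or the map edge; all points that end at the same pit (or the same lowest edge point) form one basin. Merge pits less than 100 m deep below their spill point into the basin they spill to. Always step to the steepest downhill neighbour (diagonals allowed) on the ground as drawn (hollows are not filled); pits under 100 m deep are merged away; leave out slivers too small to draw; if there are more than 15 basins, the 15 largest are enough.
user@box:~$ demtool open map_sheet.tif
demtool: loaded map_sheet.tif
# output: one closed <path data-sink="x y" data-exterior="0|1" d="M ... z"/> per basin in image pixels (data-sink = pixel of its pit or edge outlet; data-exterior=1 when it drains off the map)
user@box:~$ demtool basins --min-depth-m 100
<path data-sink="17 17" data-exterior="1" d="M527 16l-510 0-1 217 98 48 37 11 59 9 25 8 4-1 31-17 41-28 130-98 87-60z"/><path data-sink="527 527" data-exterior="1" d="M527 105l-72 50-157 117-45 29-17 8 15 34 14 62 10 64 3 59 250-1z"/><path data-sink="17 527" data-exterior="1" d="M19 233l-3 1 0 293 261 1-2-59-10-64-14-62-15-33-26-9-59-9-37-11z"/>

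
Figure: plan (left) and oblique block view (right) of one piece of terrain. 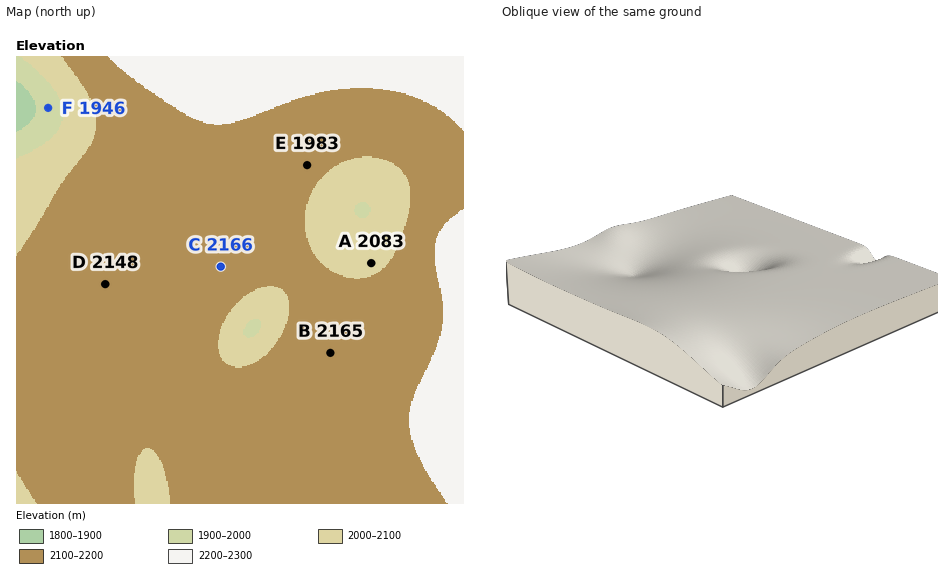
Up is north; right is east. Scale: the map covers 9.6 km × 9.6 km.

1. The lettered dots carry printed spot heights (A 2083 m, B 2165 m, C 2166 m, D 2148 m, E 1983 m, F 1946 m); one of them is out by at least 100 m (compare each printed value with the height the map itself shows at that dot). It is E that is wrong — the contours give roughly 2133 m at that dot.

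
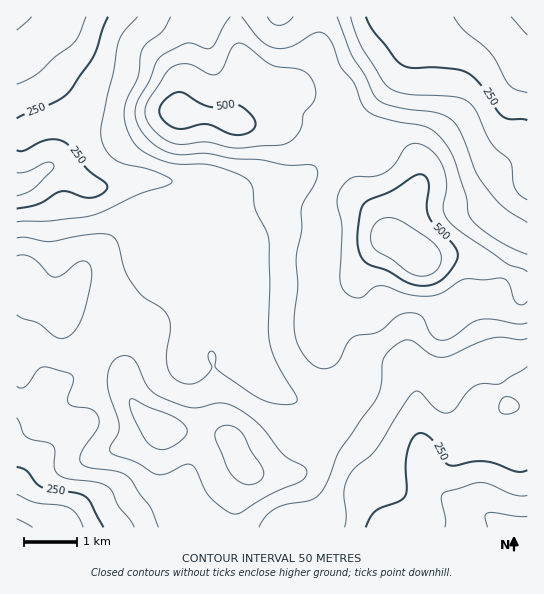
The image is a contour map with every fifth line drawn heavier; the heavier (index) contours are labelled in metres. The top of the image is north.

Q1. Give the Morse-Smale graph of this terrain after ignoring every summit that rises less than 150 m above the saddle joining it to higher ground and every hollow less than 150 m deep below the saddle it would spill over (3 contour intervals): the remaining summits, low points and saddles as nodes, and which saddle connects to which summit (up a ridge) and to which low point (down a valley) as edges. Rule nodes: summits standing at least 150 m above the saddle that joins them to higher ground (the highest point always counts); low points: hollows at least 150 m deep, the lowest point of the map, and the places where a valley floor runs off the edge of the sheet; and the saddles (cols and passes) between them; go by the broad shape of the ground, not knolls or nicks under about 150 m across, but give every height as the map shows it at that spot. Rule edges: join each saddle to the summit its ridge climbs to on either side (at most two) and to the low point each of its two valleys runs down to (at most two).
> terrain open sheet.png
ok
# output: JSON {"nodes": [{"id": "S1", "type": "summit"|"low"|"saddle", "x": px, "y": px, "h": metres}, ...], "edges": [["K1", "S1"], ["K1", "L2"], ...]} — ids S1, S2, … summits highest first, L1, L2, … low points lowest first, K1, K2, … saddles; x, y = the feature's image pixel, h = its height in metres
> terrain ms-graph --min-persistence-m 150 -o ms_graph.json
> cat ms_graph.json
{"nodes": [
{"id": "S1", "type": "summit", "x": 417, "y": 257, "h": 596},
{"id": "L1", "type": "low", "x": 526, "y": 527, "h": 137},
{"id": "L2", "type": "low", "x": 527, "y": 17, "h": 141},
{"id": "L3", "type": "low", "x": 17, "y": 17, "h": 144},
{"id": "L4", "type": "low", "x": 17, "y": 527, "h": 144},
{"id": "K1", "type": "saddle", "x": 509, "y": 271, "h": 456},
{"id": "K2", "type": "saddle", "x": 335, "y": 419, "h": 369},
{"id": "K3", "type": "saddle", "x": 91, "y": 347, "h": 363}],
"edges": [["K1", "S1"], ["K1", "L1"], ["K1", "L2"], ["K2", "S1"], ["K2", "L1"], ["K2", "L3"], ["K3", "S1"], ["K3", "L3"], ["K3", "L4"]]}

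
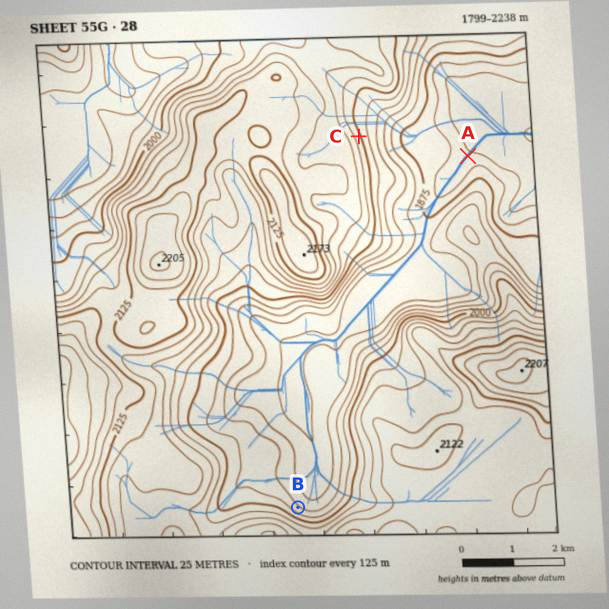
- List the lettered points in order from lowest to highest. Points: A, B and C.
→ A B C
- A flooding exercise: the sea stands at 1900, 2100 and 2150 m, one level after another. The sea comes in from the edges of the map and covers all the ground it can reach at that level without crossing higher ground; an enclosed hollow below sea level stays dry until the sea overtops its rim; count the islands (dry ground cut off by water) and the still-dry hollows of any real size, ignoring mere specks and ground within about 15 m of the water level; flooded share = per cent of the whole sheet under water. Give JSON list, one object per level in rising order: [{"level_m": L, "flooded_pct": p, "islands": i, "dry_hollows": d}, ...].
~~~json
[{"level_m": 1900, "flooded_pct": 14, "islands": 0, "dry_hollows": 0}, {"level_m": 2100, "flooded_pct": 78, "islands": 1, "dry_hollows": 0}, {"level_m": 2150, "flooded_pct": 92, "islands": 2, "dry_hollows": 0}]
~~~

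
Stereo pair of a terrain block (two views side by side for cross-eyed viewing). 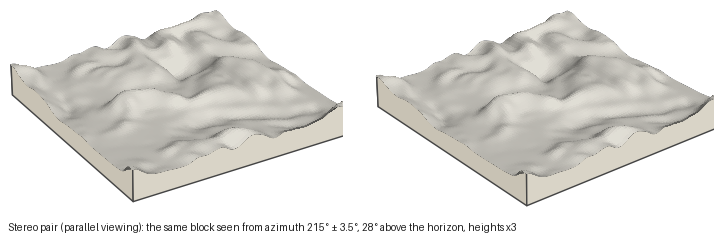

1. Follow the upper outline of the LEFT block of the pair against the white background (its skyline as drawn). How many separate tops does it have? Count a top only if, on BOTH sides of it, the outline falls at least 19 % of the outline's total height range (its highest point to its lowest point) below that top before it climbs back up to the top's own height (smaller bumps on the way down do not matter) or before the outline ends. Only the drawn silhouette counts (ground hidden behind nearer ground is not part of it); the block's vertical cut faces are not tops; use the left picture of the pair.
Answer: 1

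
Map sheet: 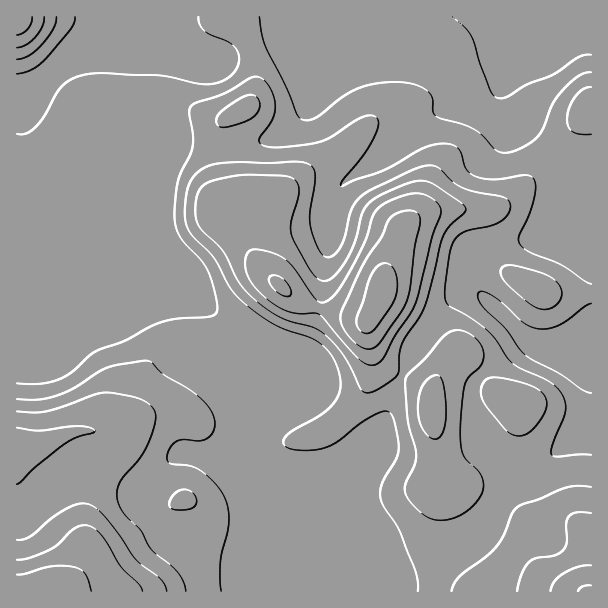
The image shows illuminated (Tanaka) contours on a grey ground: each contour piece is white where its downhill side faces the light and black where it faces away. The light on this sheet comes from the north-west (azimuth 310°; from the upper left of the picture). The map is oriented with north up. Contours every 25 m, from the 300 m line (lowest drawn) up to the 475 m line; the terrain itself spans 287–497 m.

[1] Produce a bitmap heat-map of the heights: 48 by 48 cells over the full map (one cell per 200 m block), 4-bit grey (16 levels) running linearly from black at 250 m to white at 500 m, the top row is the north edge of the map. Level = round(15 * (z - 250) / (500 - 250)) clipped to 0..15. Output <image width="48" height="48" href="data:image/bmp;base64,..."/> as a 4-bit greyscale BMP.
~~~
<image width="48" height="48" href="data:image/bmp;base64,Qk32BAAAAAAAAHYAAAAoAAAAMAAAADAAAAABAAQAAAAAAIAEAAATCwAAEwsAABAAAAAAAAAAAAAAABEREQAiIiIAMzMzAERERABVVVUAZmZmAHd3dwCIiIgAmZmZAKqqqgC7u7sAzMzMAN3d3QDu7u4A////AO7/7t3cy6qYh3d3d3d3d3d4iZmqqrvN3d7u7t3Mu6mIh3d3d3d3d3d4iJmaqru8zc3d3d3LqpmIh3d3d3d3d3d4iImZqqu7zLvM3dy6qYiIh3d3d3d3d3d4iIiZmqqqu6u8zdy6mYiIiHd3d3d3d3eIiIiJmaqqu6q7zMupmZmYiHd3d3d3d3eImZmJmZqqu6qru7qZmZmZiHd3d3d3d3iJmZmZmZmqu6qqqqqYiZmZiHd3d3d3d4iZmpmZmZmaqqqqqqqYiJmZh3d3d3d3d4iZqqmZmYmZmbqqqqqZiIiId3d3d3d3d3iZqqmZiIiImbuqqqqpmIiHd3d3d3d3d3iJqpmZiIiIiLu6qqqqmId3d3d3d3d3d3eJqpmYiIiHd7u7qqqqmYd3d3d3iIiHd3eJqpmIiZiHd7qru6qqqYiId3d3eIiId3eau6mImZmHd6qqqqqqmZiId2Z3d3iIh3iau6mJmqmId4iJmqqpmZmId2Znd3eIiIiau6mZqqqYd3d3iZmZmYiHdmZmd3d4mZiau6mZqqmHdmZmd4iIiId3ZmZmZmZ4mZmau6mZmZh3ZVVWZniIiHd2ZmZmZmZ4qqmZqqmZmHdmVVVVVmd3d3dmZmZmZmeJq7mZmqqZh2ZVVVVVVmZmd3d2ZmZmZneazLqYmaqYdmVVVVVVVVVmZ3d2ZmZnd4ms3cuYiZmYdmZlVVVVVVVVZmZmZmZ4maq97typiIh3ZmZmZVVVVVVVVVVmZneKu7u83u26iIdmZnd3ZlVVVVVVVVVVZ3mrzLq83u7KmHdmZ4iHdlVVVVVVVVVVZ5q8y6mr3u7bmHZmeIiHdlVVVVVVVVVVaJvMy5maze7bqHZniIh3ZlVVVVVVVVVWeau7upiJvd3bqHZ3d3dmVVVVVVVVVVVniaq6qYd4rN3MqXd3dmZVVVVVVVVVVVZ4mqqqmYd4m8zMuYd3dmVVVVVVVVVVVVaJqqqqmId3m8zMupiHd2VVVVVVVVVVVVaKqqqqmXdnirzMupmIh2ZVVVVVVVVVVVaKqqqqqYdniau7upmIh2ZVVVVVVVVVVVaJqqqqqYdmd4mqqYh3d2ZVVVVVVVVVVVZ4mZmZmYdmZneJmHZmZmZVVVVVVVVVVVZniIiIiId2ZmZ3h3ZVVWZVVVVVVVVVVVVnd3d3d3d3ZlVmd2ZVVVVVVVVVVVVVVVVnd3ZmZmZmZmVVZmVUREVVZkVVVVVVVVVnd3dmVVVmZmVVVVVERERWZkRVVVVVVVVneIh2VUVWZmVVVEREM0RWZ0RFVVVVVVVmd4h2VERVVmVVVERDM0RFZ0RFVVVVVVVVZnd2VEREVVVVREQzMzRFZkREVVVVVVVURWZlREREREVEREQzMzM0VVRERERERERERFVVRDM0REREREQzIjMzRGVUREREREQzREVUQzMzREREREMzIiIjM4dURDMzMzM0RFVUMzMzMzNERDMzIiMzM5hlRDMzMzNEVVVEMzMzMzMzMzMyIiMzMql2VEMzMzNFVVVEMzMzMzMzMzMyIiMzMg=="/>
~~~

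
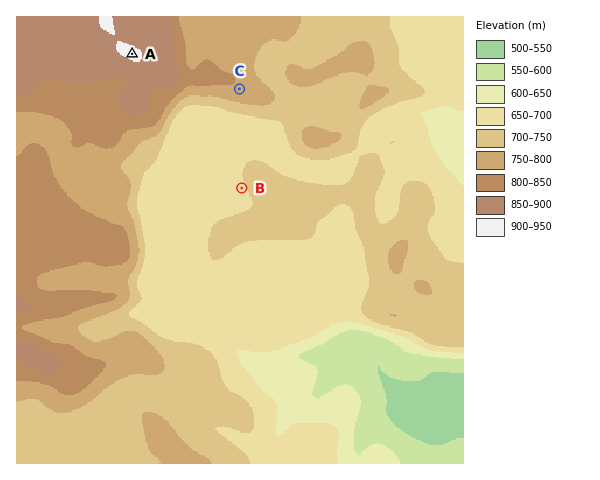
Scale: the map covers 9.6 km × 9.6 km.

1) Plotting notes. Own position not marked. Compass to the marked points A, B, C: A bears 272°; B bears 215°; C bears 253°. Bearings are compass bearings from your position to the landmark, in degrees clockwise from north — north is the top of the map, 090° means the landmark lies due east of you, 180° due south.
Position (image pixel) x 331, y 61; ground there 760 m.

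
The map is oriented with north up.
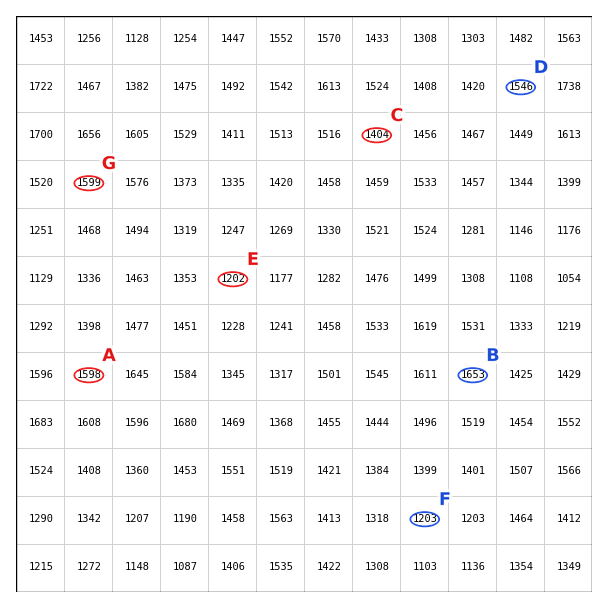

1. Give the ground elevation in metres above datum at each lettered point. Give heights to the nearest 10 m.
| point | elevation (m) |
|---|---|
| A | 1600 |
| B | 1650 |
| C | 1400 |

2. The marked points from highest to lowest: G D F E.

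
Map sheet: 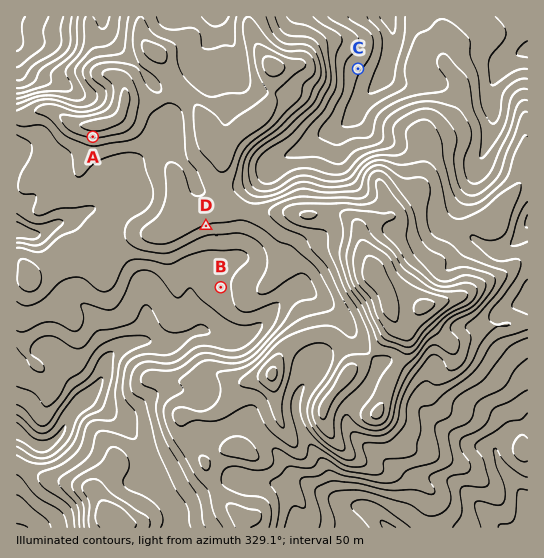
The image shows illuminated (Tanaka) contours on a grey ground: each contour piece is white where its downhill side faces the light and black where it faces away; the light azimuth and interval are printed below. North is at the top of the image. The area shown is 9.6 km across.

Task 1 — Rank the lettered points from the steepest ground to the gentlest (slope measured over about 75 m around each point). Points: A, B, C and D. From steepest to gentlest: A D C B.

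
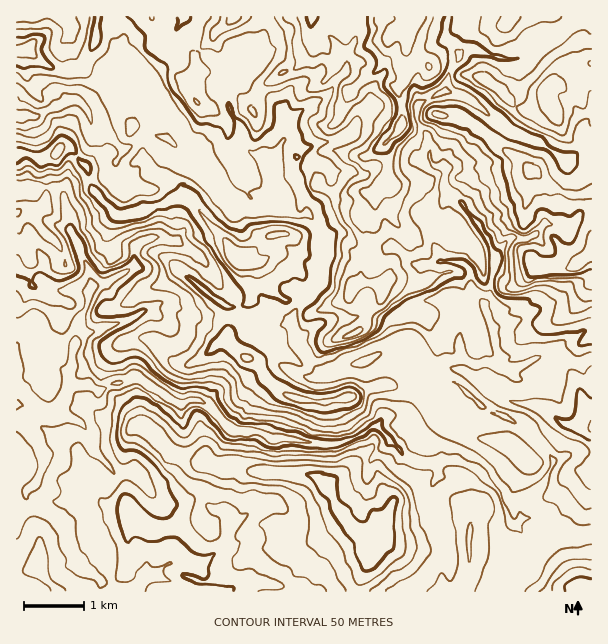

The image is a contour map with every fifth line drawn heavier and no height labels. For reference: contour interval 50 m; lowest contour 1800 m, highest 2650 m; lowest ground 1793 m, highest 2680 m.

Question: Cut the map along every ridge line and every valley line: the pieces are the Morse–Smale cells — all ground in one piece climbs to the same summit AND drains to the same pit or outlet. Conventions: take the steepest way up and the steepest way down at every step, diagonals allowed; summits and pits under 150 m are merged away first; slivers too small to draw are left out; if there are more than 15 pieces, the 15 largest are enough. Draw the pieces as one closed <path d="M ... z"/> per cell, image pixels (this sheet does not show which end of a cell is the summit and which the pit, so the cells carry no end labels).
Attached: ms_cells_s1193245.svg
<path d="M591 16l-275 1 25 9 15-7 24 0 12 11 0 3-4 8 0 7-6 17-33 28-7 15-4 12-4 5 0 7 8 18-12 0-9 2-9 18 6 9 0 4 11 9 10 2 12-2 25 0-3 32-7 9 2 16-7 11 0 21-14 17-9 4-6 0-15-13-23 23-4 9 5 17 6 10 13 18 9 7 12-1 15-8 12-1 11 35 9 19-4 9 26 30 16 7 35-3 18 6 26 26 9 26 7 8 7-6 6-2 20 0 27 14 17-1z"/><path d="M138 378l-27 6-10 6-5 0-6-5-19-1-15 29 22 8 10 11 2 8 7 13 13 15 6 6 18-4 24 30 10 5 30-3 15 8 12 1 3 2 2 12-6 21-18 14-12 4 10 11-1 17 292 0 3-7 22-25 6-18-3-9-5-7-7-2-12-32-22-23-7-5-15-4-12 0-8 3-21-1-10-6-27-30-6 1-18 12-14 5-28 0-27-6-12 1-15-7-23 0-28-29-8-3-19 3z"/><path d="M68 148l-6 0-8 8-12 4-13-6-11-2-2 3 0 37 37-5 9 7 4 15 4 9 0 13 9 15 1 9 12 29-4 19-10 21-6 44-4 4 0 9 3 3 19 1 6 5 5 0 10-6 27-6 41 25 6 0 4-3 9 0 8 3 28 29 23 0 15 7 12-1 27 6 28 0 14-5 18-12 8-2 3-8-9-19-11-35-12 1-11 6-16 3-9-7-18-25-6-20 4-9 22-22-12-11-14-19-14-7-18 9-19-2-11-17-14-13-16-23-13-11-15 3-17 9-10 2-8 4-21 0-23-26-5-23z"/><path d="M315 16l-3 1-2 12 2 10 2 5-2 9-16 15-11 4-19 12-7 6-8 20-8-1-18 12-15-12-14-7-9-18-9-9-4-12-14-12-3-4 0-15-5-16-135 0-1 100 20 0 30-16 11 0 8 7 5 9 2 15 4 2 6-3 3 2 20 18 22-14 18 2 41 34 33 34 7 4 11 0 13-5 4-7 4 0 13 14 8 4 9-4 6 9 10 19 0 26-6 24 14 12 6 0 9-4 14-17 0-21 7-11-2-16 7-9 3-32-25 0-12 2-10-2-11-9 0-4-6-9 9-18 9-2 12 0-8-18 0-7 4-5 4-12 7-15 33-28 10-35-12-11-24 0-15 7z"/><path d="M53 187l-9 0-28 7 0 397 185 1 3-2 0-15-10-11 12-4 18-14 6-21-2-12-3-2-12-1-15-8-30 3-10-5-24-30-18 4-19-21-7-13-2-8-10-11-22-8 14-27-2-14 4-4 6-44 10-21 4-19-12-29-1-9-9-15 0-13-4-9-2-12-5-7z"/><path d="M77 100l-11 0-30 16-19 0-1 37 13 1 13 6 12-4 8-8 6 0 18 17 5 23 3 4 23 24 18-2 8-4 10-2 17-9 15-3 13 11 16 23 14 13 11 17 19 2 14-8 9 0 9 7 21 25 7 2 6-22 0-26-10-19-6-9-9 4-5-2-16-16-3 0-5 7-13 5-11 0-7-4-33-34-41-34-18-2-22 14-20-18-3-2-6 3-4-2-2-15-5-9z"/><path d="M311 16l-158 0-1 2 5 14 0 15 17 16 4 12 9 9 9 18 14 7 15 12 18-12 8 1 8-20 7-6 13-10 17-6 16-15 2-9-4-11z"/><path d="M548 518l-20 0-6 2-5 5 6 8 3 9-6 18-22 25-1 7 95-1 0-58-17-1z"/>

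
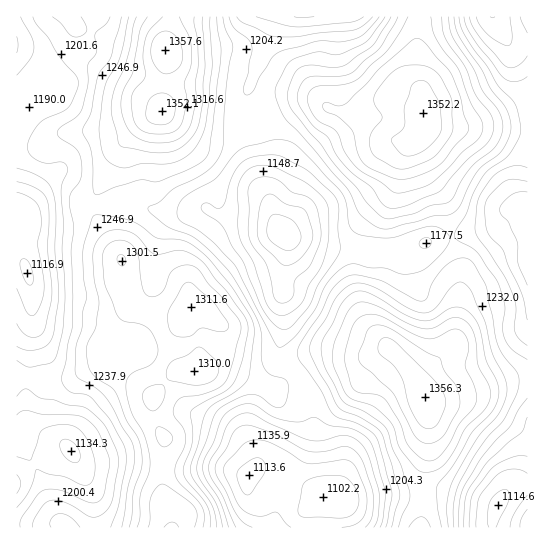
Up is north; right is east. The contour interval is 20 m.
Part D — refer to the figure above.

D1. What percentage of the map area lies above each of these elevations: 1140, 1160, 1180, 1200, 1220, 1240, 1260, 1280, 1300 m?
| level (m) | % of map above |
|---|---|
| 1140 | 91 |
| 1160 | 85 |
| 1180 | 77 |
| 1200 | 66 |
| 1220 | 53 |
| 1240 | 42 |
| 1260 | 34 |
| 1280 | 24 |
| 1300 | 14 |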